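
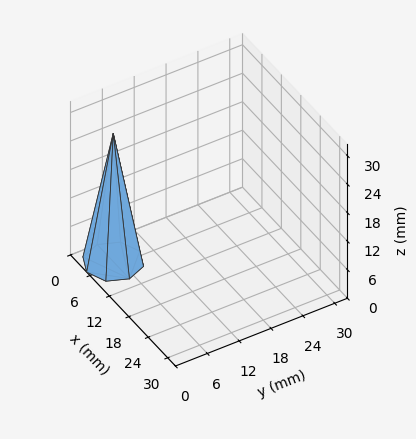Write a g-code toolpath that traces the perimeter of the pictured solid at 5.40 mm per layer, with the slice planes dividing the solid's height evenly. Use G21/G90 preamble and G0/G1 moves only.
Reading the render: the shape is a regular 8-sided pyramid, base circumscribed radius ≈ 5 mm, apex at z ≈ 27 mm (dimensions read to the nearest mm from the axis ticks). For the g-code, the solid's height is divided into equal slices at the stated Δz and each level perimeter traced with G1 moves after a G0 lift.

; perimeter-only toolpath
G21 ; units = mm
G90 ; absolute positioning
G28 ; home
; layer 1
G0 Z5.40
G0 X9.00 Y5.00
G1 X7.83 Y7.83
G1 X5.00 Y9.00
G1 X2.17 Y7.83
G1 X1.00 Y5.00
G1 X2.17 Y2.17
G1 X5.00 Y1.00
G1 X7.83 Y2.17
G1 X9.00 Y5.00
; layer 2
G0 Z10.80
G0 X8.00 Y5.00
G1 X7.12 Y7.12
G1 X5.00 Y8.00
G1 X2.88 Y7.12
G1 X2.00 Y5.00
G1 X2.88 Y2.88
G1 X5.00 Y2.00
G1 X7.12 Y2.88
G1 X8.00 Y5.00
; layer 3
G0 Z16.20
G0 X7.00 Y5.00
G1 X6.42 Y6.42
G1 X5.00 Y7.00
G1 X3.58 Y6.42
G1 X3.00 Y5.00
G1 X3.58 Y3.58
G1 X5.00 Y3.00
G1 X6.42 Y3.58
G1 X7.00 Y5.00
; layer 4
G0 Z21.60
G0 X6.00 Y5.00
G1 X5.71 Y5.71
G1 X5.00 Y6.00
G1 X4.29 Y5.71
G1 X4.00 Y5.00
G1 X4.29 Y4.29
G1 X5.00 Y4.00
G1 X5.71 Y4.29
G1 X6.00 Y5.00
M2 ; end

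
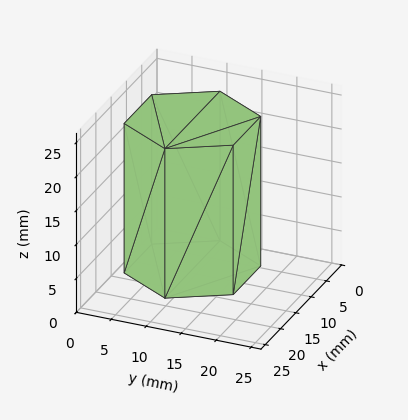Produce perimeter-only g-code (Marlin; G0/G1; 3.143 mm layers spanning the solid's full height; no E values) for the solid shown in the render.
Reading the render: the shape is a regular 6-sided prism (a cylinder approximated with 6 flat sides), circumscribed radius ≈ 9 mm, height ≈ 22 mm (dimensions read to the nearest mm from the axis ticks). For the g-code, the solid's height is divided into equal slices at the stated Δz and each level perimeter traced with G1 moves after a G0 lift.

; perimeter-only toolpath
G21 ; units = mm
G90 ; absolute positioning
G28 ; home
; layer 1
G0 Z3.143
G0 X18.000 Y9.000
G1 X13.500 Y16.794
G1 X4.500 Y16.794
G1 X0.000 Y9.000
G1 X4.500 Y1.206
G1 X13.500 Y1.206
G1 X18.000 Y9.000
; layer 2
G0 Z6.286
G0 X18.000 Y9.000
G1 X13.500 Y16.794
G1 X4.500 Y16.794
G1 X0.000 Y9.000
G1 X4.500 Y1.206
G1 X13.500 Y1.206
G1 X18.000 Y9.000
; layer 3
G0 Z9.429
G0 X18.000 Y9.000
G1 X13.500 Y16.794
G1 X4.500 Y16.794
G1 X0.000 Y9.000
G1 X4.500 Y1.206
G1 X13.500 Y1.206
G1 X18.000 Y9.000
; layer 4
G0 Z12.571
G0 X18.000 Y9.000
G1 X13.500 Y16.794
G1 X4.500 Y16.794
G1 X0.000 Y9.000
G1 X4.500 Y1.206
G1 X13.500 Y1.206
G1 X18.000 Y9.000
; layer 5
G0 Z15.714
G0 X18.000 Y9.000
G1 X13.500 Y16.794
G1 X4.500 Y16.794
G1 X0.000 Y9.000
G1 X4.500 Y1.206
G1 X13.500 Y1.206
G1 X18.000 Y9.000
; layer 6
G0 Z18.857
G0 X18.000 Y9.000
G1 X13.500 Y16.794
G1 X4.500 Y16.794
G1 X0.000 Y9.000
G1 X4.500 Y1.206
G1 X13.500 Y1.206
G1 X18.000 Y9.000
; layer 7
G0 Z22.000
G0 X18.000 Y9.000
G1 X13.500 Y16.794
G1 X4.500 Y16.794
G1 X0.000 Y9.000
G1 X4.500 Y1.206
G1 X13.500 Y1.206
G1 X18.000 Y9.000
M2 ; end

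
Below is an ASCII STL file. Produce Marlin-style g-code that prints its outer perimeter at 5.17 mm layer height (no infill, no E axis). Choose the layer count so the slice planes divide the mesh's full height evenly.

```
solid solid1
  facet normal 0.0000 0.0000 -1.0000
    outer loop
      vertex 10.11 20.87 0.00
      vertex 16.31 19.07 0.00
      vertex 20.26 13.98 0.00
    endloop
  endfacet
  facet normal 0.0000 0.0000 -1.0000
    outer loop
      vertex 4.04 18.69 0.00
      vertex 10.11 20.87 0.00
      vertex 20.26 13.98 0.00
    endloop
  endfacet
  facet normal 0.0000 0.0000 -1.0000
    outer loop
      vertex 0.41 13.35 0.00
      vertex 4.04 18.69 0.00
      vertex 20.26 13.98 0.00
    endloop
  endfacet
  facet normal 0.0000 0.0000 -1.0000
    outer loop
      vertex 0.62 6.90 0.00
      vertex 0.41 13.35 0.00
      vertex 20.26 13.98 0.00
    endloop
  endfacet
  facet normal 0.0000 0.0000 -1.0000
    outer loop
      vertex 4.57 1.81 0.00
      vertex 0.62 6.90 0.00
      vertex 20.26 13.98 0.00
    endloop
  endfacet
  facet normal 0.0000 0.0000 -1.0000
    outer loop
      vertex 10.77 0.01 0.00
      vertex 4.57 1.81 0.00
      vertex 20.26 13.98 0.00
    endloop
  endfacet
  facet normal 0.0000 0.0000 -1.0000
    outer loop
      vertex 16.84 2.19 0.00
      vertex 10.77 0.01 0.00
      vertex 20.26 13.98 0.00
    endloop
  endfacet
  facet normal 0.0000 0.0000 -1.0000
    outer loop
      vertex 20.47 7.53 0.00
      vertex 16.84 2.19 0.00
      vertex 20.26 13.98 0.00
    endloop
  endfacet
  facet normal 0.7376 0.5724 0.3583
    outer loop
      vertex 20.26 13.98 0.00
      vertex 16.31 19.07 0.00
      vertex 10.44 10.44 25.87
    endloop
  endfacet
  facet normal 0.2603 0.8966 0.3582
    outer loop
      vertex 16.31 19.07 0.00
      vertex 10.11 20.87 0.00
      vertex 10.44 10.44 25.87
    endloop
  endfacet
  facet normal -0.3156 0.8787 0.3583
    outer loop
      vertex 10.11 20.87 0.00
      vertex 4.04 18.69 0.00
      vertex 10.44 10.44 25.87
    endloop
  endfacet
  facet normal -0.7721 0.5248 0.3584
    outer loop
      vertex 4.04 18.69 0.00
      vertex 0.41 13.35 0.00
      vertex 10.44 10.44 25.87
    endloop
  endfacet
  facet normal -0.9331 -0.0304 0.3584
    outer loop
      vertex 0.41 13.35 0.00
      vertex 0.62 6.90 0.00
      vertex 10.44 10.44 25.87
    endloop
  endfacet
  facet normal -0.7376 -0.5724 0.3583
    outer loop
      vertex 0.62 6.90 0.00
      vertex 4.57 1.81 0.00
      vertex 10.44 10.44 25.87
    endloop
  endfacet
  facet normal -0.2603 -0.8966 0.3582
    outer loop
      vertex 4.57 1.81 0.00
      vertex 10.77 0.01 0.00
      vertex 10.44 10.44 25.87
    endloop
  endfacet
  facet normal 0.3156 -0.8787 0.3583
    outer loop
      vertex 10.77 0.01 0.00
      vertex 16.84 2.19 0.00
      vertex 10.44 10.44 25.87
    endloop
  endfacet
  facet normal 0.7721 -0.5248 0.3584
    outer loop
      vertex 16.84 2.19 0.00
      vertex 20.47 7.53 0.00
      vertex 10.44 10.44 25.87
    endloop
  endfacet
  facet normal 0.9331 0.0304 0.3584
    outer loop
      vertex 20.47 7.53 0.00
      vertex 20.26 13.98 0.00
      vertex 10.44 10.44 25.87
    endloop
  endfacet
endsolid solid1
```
; perimeter-only toolpath
G21 ; units = mm
G90 ; absolute positioning
G28 ; home
; layer 1
G0 Z5.17
G0 X18.30 Y13.27
G1 X15.14 Y17.34
G1 X10.18 Y18.78
G1 X5.32 Y17.04
G1 X2.42 Y12.77
G1 X2.58 Y7.61
G1 X5.74 Y3.54
G1 X10.70 Y2.10
G1 X15.56 Y3.84
G1 X18.46 Y8.11
G1 X18.30 Y13.27
; layer 2
G0 Z10.35
G0 X16.33 Y12.56
G1 X13.96 Y15.62
G1 X10.24 Y16.70
G1 X6.60 Y15.39
G1 X4.42 Y12.19
G1 X4.55 Y8.32
G1 X6.92 Y5.26
G1 X10.64 Y4.18
G1 X14.28 Y5.49
G1 X16.46 Y8.69
G1 X16.33 Y12.56
; layer 3
G0 Z15.52
G0 X14.37 Y11.86
G1 X12.79 Y13.89
G1 X10.31 Y14.61
G1 X7.88 Y13.74
G1 X6.43 Y11.60
G1 X6.51 Y9.02
G1 X8.09 Y6.99
G1 X10.57 Y6.27
G1 X13.00 Y7.14
G1 X14.45 Y9.28
G1 X14.37 Y11.86
; layer 4
G0 Z20.70
G0 X12.40 Y11.15
G1 X11.61 Y12.17
G1 X10.37 Y12.53
G1 X9.16 Y12.09
G1 X8.43 Y11.02
G1 X8.48 Y9.73
G1 X9.27 Y8.71
G1 X10.51 Y8.35
G1 X11.72 Y8.79
G1 X12.45 Y9.86
G1 X12.40 Y11.15
M2 ; end

The solid is a regular 10-sided pyramid, base circumscribed radius ≈ 10.4 mm, apex at z ≈ 25.9 mm. Slicing at Δz = 5.17 mm — 5 equal slices spanning the solid's height, so layer i sits at z = i·h/5 — gives 4 non-empty perimeters. Each is a 10-segment closed polygon; G0 lifts to the layer z and rapids to the start vertex, then G1 traces the edges. The cross-section shrinks linearly with z (the slice at the apex is degenerate and omitted).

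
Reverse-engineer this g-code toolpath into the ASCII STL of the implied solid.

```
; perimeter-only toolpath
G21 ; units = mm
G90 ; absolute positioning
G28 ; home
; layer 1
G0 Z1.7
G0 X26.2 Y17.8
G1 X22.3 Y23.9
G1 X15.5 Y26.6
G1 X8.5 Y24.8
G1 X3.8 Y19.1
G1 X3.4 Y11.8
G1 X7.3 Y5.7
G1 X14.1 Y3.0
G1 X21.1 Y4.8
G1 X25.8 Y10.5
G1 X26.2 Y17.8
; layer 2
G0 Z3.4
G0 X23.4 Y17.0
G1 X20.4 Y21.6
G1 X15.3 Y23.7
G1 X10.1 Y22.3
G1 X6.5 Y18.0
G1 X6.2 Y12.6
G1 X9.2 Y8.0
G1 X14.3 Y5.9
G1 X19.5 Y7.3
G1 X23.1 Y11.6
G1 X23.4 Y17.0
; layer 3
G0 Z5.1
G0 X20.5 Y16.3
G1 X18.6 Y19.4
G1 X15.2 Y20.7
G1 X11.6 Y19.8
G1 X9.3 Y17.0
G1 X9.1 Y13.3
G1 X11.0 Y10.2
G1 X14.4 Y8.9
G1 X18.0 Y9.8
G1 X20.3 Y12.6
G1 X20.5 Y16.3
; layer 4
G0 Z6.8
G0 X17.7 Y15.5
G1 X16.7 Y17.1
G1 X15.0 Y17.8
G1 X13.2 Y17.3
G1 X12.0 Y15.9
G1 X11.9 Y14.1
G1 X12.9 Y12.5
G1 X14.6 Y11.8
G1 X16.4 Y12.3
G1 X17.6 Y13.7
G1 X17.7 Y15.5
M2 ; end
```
solid part
  facet normal 0.0000 0.0000 -1.0000
    outer loop
      vertex 15.7 29.6 0.0
      vertex 24.2 26.2 0.0
      vertex 29.1 18.5 0.0
    endloop
  endfacet
  facet normal 0.0000 0.0000 -1.0000
    outer loop
      vertex 6.9 27.3 0.0
      vertex 15.7 29.6 0.0
      vertex 29.1 18.5 0.0
    endloop
  endfacet
  facet normal 0.0000 0.0000 -1.0000
    outer loop
      vertex 1.0 20.2 0.0
      vertex 6.9 27.3 0.0
      vertex 29.1 18.5 0.0
    endloop
  endfacet
  facet normal 0.0000 0.0000 -1.0000
    outer loop
      vertex 0.5 11.1 0.0
      vertex 1.0 20.2 0.0
      vertex 29.1 18.5 0.0
    endloop
  endfacet
  facet normal 0.0000 0.0000 -1.0000
    outer loop
      vertex 5.4 3.4 0.0
      vertex 0.5 11.1 0.0
      vertex 29.1 18.5 0.0
    endloop
  endfacet
  facet normal 0.0000 0.0000 -1.0000
    outer loop
      vertex 13.9 0.0 0.0
      vertex 5.4 3.4 0.0
      vertex 29.1 18.5 0.0
    endloop
  endfacet
  facet normal 0.0000 0.0000 -1.0000
    outer loop
      vertex 22.7 2.3 0.0
      vertex 13.9 0.0 0.0
      vertex 29.1 18.5 0.0
    endloop
  endfacet
  facet normal 0.0000 0.0000 -1.0000
    outer loop
      vertex 28.6 9.4 0.0
      vertex 22.7 2.3 0.0
      vertex 29.1 18.5 0.0
    endloop
  endfacet
  facet normal 0.4367 0.2779 0.8556
    outer loop
      vertex 29.1 18.5 0.0
      vertex 24.2 26.2 0.0
      vertex 14.8 14.8 8.5
    endloop
  endfacet
  facet normal 0.1920 0.4800 0.8560
    outer loop
      vertex 24.2 26.2 0.0
      vertex 15.7 29.6 0.0
      vertex 14.8 14.8 8.5
    endloop
  endfacet
  facet normal -0.1306 0.4997 0.8563
    outer loop
      vertex 15.7 29.6 0.0
      vertex 6.9 27.3 0.0
      vertex 14.8 14.8 8.5
    endloop
  endfacet
  facet normal -0.3978 0.3306 0.8558
    outer loop
      vertex 6.9 27.3 0.0
      vertex 1.0 20.2 0.0
      vertex 14.8 14.8 8.5
    endloop
  endfacet
  facet normal -0.5162 0.0284 0.8560
    outer loop
      vertex 1.0 20.2 0.0
      vertex 0.5 11.1 0.0
      vertex 14.8 14.8 8.5
    endloop
  endfacet
  facet normal -0.4367 -0.2779 0.8556
    outer loop
      vertex 0.5 11.1 0.0
      vertex 5.4 3.4 0.0
      vertex 14.8 14.8 8.5
    endloop
  endfacet
  facet normal -0.1920 -0.4800 0.8560
    outer loop
      vertex 5.4 3.4 0.0
      vertex 13.9 0.0 0.0
      vertex 14.8 14.8 8.5
    endloop
  endfacet
  facet normal 0.1306 -0.4997 0.8563
    outer loop
      vertex 13.9 0.0 0.0
      vertex 22.7 2.3 0.0
      vertex 14.8 14.8 8.5
    endloop
  endfacet
  facet normal 0.3978 -0.3306 0.8558
    outer loop
      vertex 22.7 2.3 0.0
      vertex 28.6 9.4 0.0
      vertex 14.8 14.8 8.5
    endloop
  endfacet
  facet normal 0.5162 -0.0284 0.8560
    outer loop
      vertex 28.6 9.4 0.0
      vertex 29.1 18.5 0.0
      vertex 14.8 14.8 8.5
    endloop
  endfacet
endsolid part

The G0 Z moves step by Δz≈1.7 mm. The G1 loops shrink linearly with z, so the solid tapers from its base footprint up to z≈8.5. Closing with a flat bottom cap and the tapered top and triangulating gives 18 facets — a regular 10-sided pyramid, base circumscribed radius ≈ 14.8 mm, apex at z ≈ 8.5 mm.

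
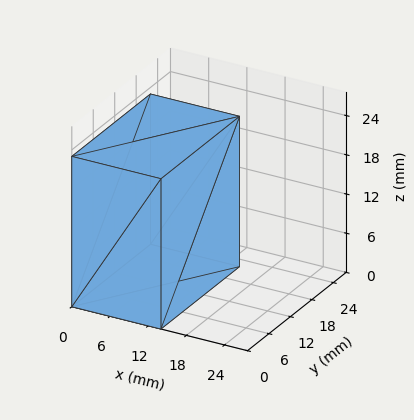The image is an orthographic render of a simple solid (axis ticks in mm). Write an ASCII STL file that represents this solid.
Reading the render: the shape is a rectangular box, roughly 14 × 22 mm footprint and 23 mm tall (dimensions read to the nearest mm from the axis ticks). For the STL, each face is triangulated and given an outward normal.

solid part
  facet normal 0.0000 0.0000 -1.0000
    outer loop
      vertex 14.000 22.000 0.000
      vertex 14.000 0.000 0.000
      vertex 0.000 0.000 0.000
    endloop
  endfacet
  facet normal 0.0000 0.0000 -1.0000
    outer loop
      vertex 0.000 22.000 0.000
      vertex 14.000 22.000 0.000
      vertex 0.000 0.000 0.000
    endloop
  endfacet
  facet normal 0.0000 0.0000 1.0000
    outer loop
      vertex 0.000 0.000 23.000
      vertex 14.000 0.000 23.000
      vertex 14.000 22.000 23.000
    endloop
  endfacet
  facet normal 0.0000 0.0000 1.0000
    outer loop
      vertex 0.000 0.000 23.000
      vertex 14.000 22.000 23.000
      vertex 0.000 22.000 23.000
    endloop
  endfacet
  facet normal 0.0000 -1.0000 0.0000
    outer loop
      vertex 0.000 0.000 0.000
      vertex 14.000 0.000 0.000
      vertex 14.000 0.000 23.000
    endloop
  endfacet
  facet normal 0.0000 -1.0000 0.0000
    outer loop
      vertex 0.000 0.000 0.000
      vertex 14.000 0.000 23.000
      vertex 0.000 0.000 23.000
    endloop
  endfacet
  facet normal 0.0000 1.0000 0.0000
    outer loop
      vertex 14.000 22.000 23.000
      vertex 14.000 22.000 0.000
      vertex 0.000 22.000 0.000
    endloop
  endfacet
  facet normal 0.0000 1.0000 0.0000
    outer loop
      vertex 0.000 22.000 23.000
      vertex 14.000 22.000 23.000
      vertex 0.000 22.000 0.000
    endloop
  endfacet
  facet normal -1.0000 0.0000 0.0000
    outer loop
      vertex 0.000 22.000 23.000
      vertex 0.000 22.000 0.000
      vertex 0.000 0.000 0.000
    endloop
  endfacet
  facet normal -1.0000 0.0000 0.0000
    outer loop
      vertex 0.000 0.000 23.000
      vertex 0.000 22.000 23.000
      vertex 0.000 0.000 0.000
    endloop
  endfacet
  facet normal 1.0000 0.0000 0.0000
    outer loop
      vertex 14.000 0.000 0.000
      vertex 14.000 22.000 0.000
      vertex 14.000 22.000 23.000
    endloop
  endfacet
  facet normal 1.0000 0.0000 0.0000
    outer loop
      vertex 14.000 0.000 0.000
      vertex 14.000 22.000 23.000
      vertex 14.000 0.000 23.000
    endloop
  endfacet
endsolid part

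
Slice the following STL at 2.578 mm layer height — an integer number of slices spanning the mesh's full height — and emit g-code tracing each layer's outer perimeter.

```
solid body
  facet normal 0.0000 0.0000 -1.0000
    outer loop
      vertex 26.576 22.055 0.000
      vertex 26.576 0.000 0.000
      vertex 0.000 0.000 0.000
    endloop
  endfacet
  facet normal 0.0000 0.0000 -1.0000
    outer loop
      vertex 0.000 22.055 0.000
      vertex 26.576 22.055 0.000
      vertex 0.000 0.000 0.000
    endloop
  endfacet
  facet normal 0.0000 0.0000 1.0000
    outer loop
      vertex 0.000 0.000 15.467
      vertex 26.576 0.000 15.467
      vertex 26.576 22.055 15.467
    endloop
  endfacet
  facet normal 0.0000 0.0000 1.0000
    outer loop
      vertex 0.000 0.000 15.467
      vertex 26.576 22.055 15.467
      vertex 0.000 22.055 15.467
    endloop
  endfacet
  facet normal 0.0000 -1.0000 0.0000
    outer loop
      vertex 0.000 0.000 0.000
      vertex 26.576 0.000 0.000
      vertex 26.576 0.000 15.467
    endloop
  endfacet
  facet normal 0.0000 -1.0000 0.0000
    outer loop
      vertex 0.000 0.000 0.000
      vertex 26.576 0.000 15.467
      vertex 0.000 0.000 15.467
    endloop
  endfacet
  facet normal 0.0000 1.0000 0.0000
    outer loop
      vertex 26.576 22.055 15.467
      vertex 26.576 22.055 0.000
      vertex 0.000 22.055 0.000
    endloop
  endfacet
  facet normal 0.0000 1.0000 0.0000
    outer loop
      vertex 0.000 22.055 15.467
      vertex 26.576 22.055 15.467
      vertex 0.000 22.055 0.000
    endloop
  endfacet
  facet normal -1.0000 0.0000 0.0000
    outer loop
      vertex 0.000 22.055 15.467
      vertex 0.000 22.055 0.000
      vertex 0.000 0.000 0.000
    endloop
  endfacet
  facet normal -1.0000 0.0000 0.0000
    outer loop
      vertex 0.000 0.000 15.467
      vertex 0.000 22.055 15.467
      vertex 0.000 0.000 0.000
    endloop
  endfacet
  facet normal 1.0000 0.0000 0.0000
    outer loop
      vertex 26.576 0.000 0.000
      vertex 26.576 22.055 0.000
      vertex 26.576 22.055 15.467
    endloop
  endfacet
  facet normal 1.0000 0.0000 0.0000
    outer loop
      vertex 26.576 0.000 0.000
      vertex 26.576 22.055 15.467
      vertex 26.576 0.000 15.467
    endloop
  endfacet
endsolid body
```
; perimeter-only toolpath
G21 ; units = mm
G90 ; absolute positioning
G28 ; home
; layer 1
G0 Z2.578
G0 X0.000 Y0.000
G1 X26.576 Y0.000
G1 X26.576 Y22.055
G1 X0.000 Y22.055
G1 X0.000 Y0.000
; layer 2
G0 Z5.156
G0 X0.000 Y0.000
G1 X26.576 Y0.000
G1 X26.576 Y22.055
G1 X0.000 Y22.055
G1 X0.000 Y0.000
; layer 3
G0 Z7.734
G0 X0.000 Y0.000
G1 X26.576 Y0.000
G1 X26.576 Y22.055
G1 X0.000 Y22.055
G1 X0.000 Y0.000
; layer 4
G0 Z10.311
G0 X0.000 Y0.000
G1 X26.576 Y0.000
G1 X26.576 Y22.055
G1 X0.000 Y22.055
G1 X0.000 Y0.000
; layer 5
G0 Z12.889
G0 X0.000 Y0.000
G1 X26.576 Y0.000
G1 X26.576 Y22.055
G1 X0.000 Y22.055
G1 X0.000 Y0.000
; layer 6
G0 Z15.467
G0 X0.000 Y0.000
G1 X26.576 Y0.000
G1 X26.576 Y22.055
G1 X0.000 Y22.055
G1 X0.000 Y0.000
M2 ; end

The solid is a rectangular box, roughly 26.6 × 22.1 mm footprint and 15.5 mm tall. Slicing at Δz = 2.578 mm — 6 equal slices spanning the solid's height, so layer i sits at z = i·h/6 — gives 6 non-empty perimeters. Each is a 4-segment closed polygon; G0 lifts to the layer z and rapids to the start vertex, then G1 traces the edges.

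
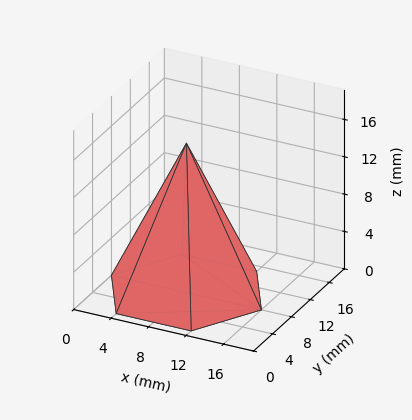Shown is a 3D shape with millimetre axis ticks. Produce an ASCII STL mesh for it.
Reading the render: the shape is a regular 6-sided pyramid, base circumscribed radius ≈ 8 mm, apex at z ≈ 16 mm (dimensions read to the nearest mm from the axis ticks). For the STL, each face is triangulated and given an outward normal.

solid part
  facet normal 0.0000 0.0000 -1.0000
    outer loop
      vertex 4.000 14.928 0.000
      vertex 12.000 14.928 0.000
      vertex 16.000 8.000 0.000
    endloop
  endfacet
  facet normal 0.0000 0.0000 -1.0000
    outer loop
      vertex 0.000 8.000 0.000
      vertex 4.000 14.928 0.000
      vertex 16.000 8.000 0.000
    endloop
  endfacet
  facet normal 0.0000 0.0000 -1.0000
    outer loop
      vertex 4.000 1.072 0.000
      vertex 0.000 8.000 0.000
      vertex 16.000 8.000 0.000
    endloop
  endfacet
  facet normal 0.0000 0.0000 -1.0000
    outer loop
      vertex 12.000 1.072 0.000
      vertex 4.000 1.072 0.000
      vertex 16.000 8.000 0.000
    endloop
  endfacet
  facet normal 0.7947 0.4588 0.3974
    outer loop
      vertex 16.000 8.000 0.000
      vertex 12.000 14.928 0.000
      vertex 8.000 8.000 16.000
    endloop
  endfacet
  facet normal 0.0000 0.9177 0.3973
    outer loop
      vertex 12.000 14.928 0.000
      vertex 4.000 14.928 0.000
      vertex 8.000 8.000 16.000
    endloop
  endfacet
  facet normal -0.7947 0.4588 0.3974
    outer loop
      vertex 4.000 14.928 0.000
      vertex 0.000 8.000 0.000
      vertex 8.000 8.000 16.000
    endloop
  endfacet
  facet normal -0.7947 -0.4588 0.3974
    outer loop
      vertex 0.000 8.000 0.000
      vertex 4.000 1.072 0.000
      vertex 8.000 8.000 16.000
    endloop
  endfacet
  facet normal 0.0000 -0.9177 0.3973
    outer loop
      vertex 4.000 1.072 0.000
      vertex 12.000 1.072 0.000
      vertex 8.000 8.000 16.000
    endloop
  endfacet
  facet normal 0.7947 -0.4588 0.3974
    outer loop
      vertex 12.000 1.072 0.000
      vertex 16.000 8.000 0.000
      vertex 8.000 8.000 16.000
    endloop
  endfacet
endsolid part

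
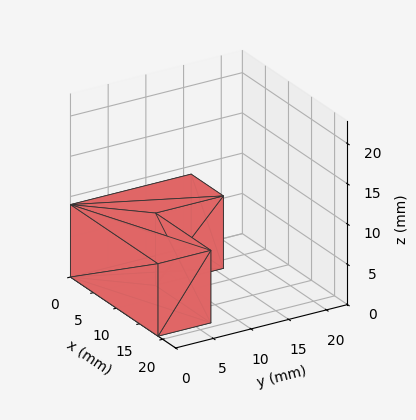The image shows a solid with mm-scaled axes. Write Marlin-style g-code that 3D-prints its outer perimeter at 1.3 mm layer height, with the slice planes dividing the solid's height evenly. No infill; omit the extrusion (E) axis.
Reading the render: the shape is an L-shaped prism: outer 19 × 16 mm, arm thicknesses ≈ 7 mm (horizontal) and 7 mm (vertical), extruded 9 mm in z (dimensions read to the nearest mm from the axis ticks). For the g-code, the solid's height is divided into equal slices at the stated Δz and each level perimeter traced with G1 moves after a G0 lift.

; perimeter-only toolpath
G21 ; units = mm
G90 ; absolute positioning
G28 ; home
; layer 1
G0 Z1.3
G0 X0.0 Y0.0
G1 X19.0 Y0.0
G1 X19.0 Y7.0
G1 X7.0 Y7.0
G1 X7.0 Y16.0
G1 X0.0 Y16.0
G1 X0.0 Y0.0
; layer 2
G0 Z2.6
G0 X0.0 Y0.0
G1 X19.0 Y0.0
G1 X19.0 Y7.0
G1 X7.0 Y7.0
G1 X7.0 Y16.0
G1 X0.0 Y16.0
G1 X0.0 Y0.0
; layer 3
G0 Z3.9
G0 X0.0 Y0.0
G1 X19.0 Y0.0
G1 X19.0 Y7.0
G1 X7.0 Y7.0
G1 X7.0 Y16.0
G1 X0.0 Y16.0
G1 X0.0 Y0.0
; layer 4
G0 Z5.1
G0 X0.0 Y0.0
G1 X19.0 Y0.0
G1 X19.0 Y7.0
G1 X7.0 Y7.0
G1 X7.0 Y16.0
G1 X0.0 Y16.0
G1 X0.0 Y0.0
; layer 5
G0 Z6.4
G0 X0.0 Y0.0
G1 X19.0 Y0.0
G1 X19.0 Y7.0
G1 X7.0 Y7.0
G1 X7.0 Y16.0
G1 X0.0 Y16.0
G1 X0.0 Y0.0
; layer 6
G0 Z7.7
G0 X0.0 Y0.0
G1 X19.0 Y0.0
G1 X19.0 Y7.0
G1 X7.0 Y7.0
G1 X7.0 Y16.0
G1 X0.0 Y16.0
G1 X0.0 Y0.0
; layer 7
G0 Z9.0
G0 X0.0 Y0.0
G1 X19.0 Y0.0
G1 X19.0 Y7.0
G1 X7.0 Y7.0
G1 X7.0 Y16.0
G1 X0.0 Y16.0
G1 X0.0 Y0.0
M2 ; end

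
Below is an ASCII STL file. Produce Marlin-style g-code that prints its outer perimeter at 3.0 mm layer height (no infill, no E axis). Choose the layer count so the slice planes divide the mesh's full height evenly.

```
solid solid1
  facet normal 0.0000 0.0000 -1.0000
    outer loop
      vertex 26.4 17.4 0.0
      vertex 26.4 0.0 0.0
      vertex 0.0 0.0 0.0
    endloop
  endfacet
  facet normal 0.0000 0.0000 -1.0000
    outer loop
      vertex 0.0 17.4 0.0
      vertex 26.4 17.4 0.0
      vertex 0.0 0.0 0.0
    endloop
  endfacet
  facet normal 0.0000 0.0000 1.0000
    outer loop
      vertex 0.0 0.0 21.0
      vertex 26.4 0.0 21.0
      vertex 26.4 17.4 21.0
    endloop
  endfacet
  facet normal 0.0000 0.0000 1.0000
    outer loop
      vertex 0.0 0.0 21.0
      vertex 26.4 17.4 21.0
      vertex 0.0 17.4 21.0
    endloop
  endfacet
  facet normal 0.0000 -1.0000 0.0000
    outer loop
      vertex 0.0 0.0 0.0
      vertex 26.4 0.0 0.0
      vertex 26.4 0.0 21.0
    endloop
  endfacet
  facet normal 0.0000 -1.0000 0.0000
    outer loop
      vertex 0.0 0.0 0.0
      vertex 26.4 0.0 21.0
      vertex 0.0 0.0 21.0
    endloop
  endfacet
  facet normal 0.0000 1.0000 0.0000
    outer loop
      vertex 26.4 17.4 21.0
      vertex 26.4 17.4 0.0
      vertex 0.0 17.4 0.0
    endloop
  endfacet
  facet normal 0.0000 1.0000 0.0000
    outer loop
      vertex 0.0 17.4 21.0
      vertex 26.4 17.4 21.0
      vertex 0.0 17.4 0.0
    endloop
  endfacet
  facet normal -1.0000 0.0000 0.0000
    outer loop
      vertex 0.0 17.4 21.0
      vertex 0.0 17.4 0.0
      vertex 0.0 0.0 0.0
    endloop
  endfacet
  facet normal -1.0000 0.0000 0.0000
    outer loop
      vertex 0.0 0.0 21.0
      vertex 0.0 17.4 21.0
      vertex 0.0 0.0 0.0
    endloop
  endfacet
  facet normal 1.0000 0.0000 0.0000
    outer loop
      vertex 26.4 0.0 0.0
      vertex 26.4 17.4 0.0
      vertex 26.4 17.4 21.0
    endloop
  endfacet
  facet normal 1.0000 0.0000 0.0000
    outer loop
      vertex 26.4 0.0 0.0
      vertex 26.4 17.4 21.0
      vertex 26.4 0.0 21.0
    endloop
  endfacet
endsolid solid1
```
; perimeter-only toolpath
G21 ; units = mm
G90 ; absolute positioning
G28 ; home
; layer 1
G0 Z3.0
G0 X0.0 Y0.0
G1 X26.4 Y0.0
G1 X26.4 Y17.4
G1 X0.0 Y17.4
G1 X0.0 Y0.0
; layer 2
G0 Z6.0
G0 X0.0 Y0.0
G1 X26.4 Y0.0
G1 X26.4 Y17.4
G1 X0.0 Y17.4
G1 X0.0 Y0.0
; layer 3
G0 Z9.0
G0 X0.0 Y0.0
G1 X26.4 Y0.0
G1 X26.4 Y17.4
G1 X0.0 Y17.4
G1 X0.0 Y0.0
; layer 4
G0 Z12.0
G0 X0.0 Y0.0
G1 X26.4 Y0.0
G1 X26.4 Y17.4
G1 X0.0 Y17.4
G1 X0.0 Y0.0
; layer 5
G0 Z15.0
G0 X0.0 Y0.0
G1 X26.4 Y0.0
G1 X26.4 Y17.4
G1 X0.0 Y17.4
G1 X0.0 Y0.0
; layer 6
G0 Z18.0
G0 X0.0 Y0.0
G1 X26.4 Y0.0
G1 X26.4 Y17.4
G1 X0.0 Y17.4
G1 X0.0 Y0.0
; layer 7
G0 Z21.0
G0 X0.0 Y0.0
G1 X26.4 Y0.0
G1 X26.4 Y17.4
G1 X0.0 Y17.4
G1 X0.0 Y0.0
M2 ; end

The solid is a rectangular box, roughly 26.4 × 17.4 mm footprint and 21 mm tall. Slicing at Δz = 3.0 mm — 7 equal slices spanning the solid's height, so layer i sits at z = i·h/7 — gives 7 non-empty perimeters. Each is a 4-segment closed polygon; G0 lifts to the layer z and rapids to the start vertex, then G1 traces the edges.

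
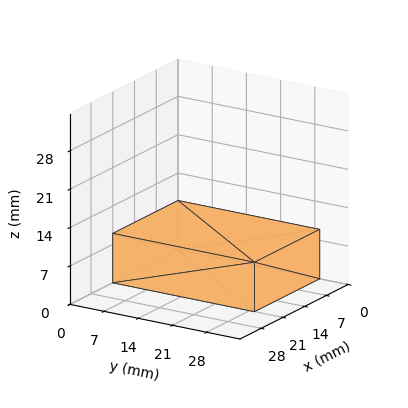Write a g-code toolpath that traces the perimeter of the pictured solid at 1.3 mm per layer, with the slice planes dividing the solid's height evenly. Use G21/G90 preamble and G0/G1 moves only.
Reading the render: the shape is a rectangular box, roughly 21 × 29 mm footprint and 9 mm tall (dimensions read to the nearest mm from the axis ticks). For the g-code, the solid's height is divided into equal slices at the stated Δz and each level perimeter traced with G1 moves after a G0 lift.

; perimeter-only toolpath
G21 ; units = mm
G90 ; absolute positioning
G28 ; home
; layer 1
G0 Z1.3
G0 X0.0 Y0.0
G1 X21.0 Y0.0
G1 X21.0 Y29.0
G1 X0.0 Y29.0
G1 X0.0 Y0.0
; layer 2
G0 Z2.6
G0 X0.0 Y0.0
G1 X21.0 Y0.0
G1 X21.0 Y29.0
G1 X0.0 Y29.0
G1 X0.0 Y0.0
; layer 3
G0 Z3.9
G0 X0.0 Y0.0
G1 X21.0 Y0.0
G1 X21.0 Y29.0
G1 X0.0 Y29.0
G1 X0.0 Y0.0
; layer 4
G0 Z5.1
G0 X0.0 Y0.0
G1 X21.0 Y0.0
G1 X21.0 Y29.0
G1 X0.0 Y29.0
G1 X0.0 Y0.0
; layer 5
G0 Z6.4
G0 X0.0 Y0.0
G1 X21.0 Y0.0
G1 X21.0 Y29.0
G1 X0.0 Y29.0
G1 X0.0 Y0.0
; layer 6
G0 Z7.7
G0 X0.0 Y0.0
G1 X21.0 Y0.0
G1 X21.0 Y29.0
G1 X0.0 Y29.0
G1 X0.0 Y0.0
; layer 7
G0 Z9.0
G0 X0.0 Y0.0
G1 X21.0 Y0.0
G1 X21.0 Y29.0
G1 X0.0 Y29.0
G1 X0.0 Y0.0
M2 ; end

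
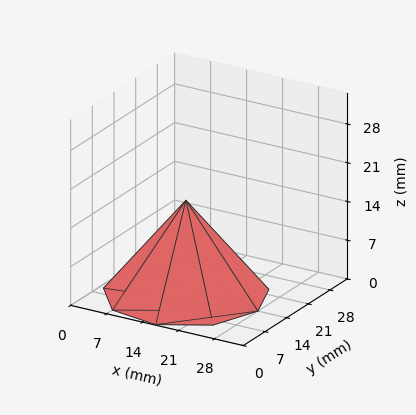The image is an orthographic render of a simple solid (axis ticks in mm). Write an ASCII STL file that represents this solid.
Reading the render: the shape is a regular 9-sided pyramid, base circumscribed radius ≈ 14 mm, apex at z ≈ 17 mm (dimensions read to the nearest mm from the axis ticks). For the STL, each face is triangulated and given an outward normal.

solid part
  facet normal 0.0000 0.0000 -1.0000
    outer loop
      vertex 16.43 27.79 0.00
      vertex 24.72 23.00 0.00
      vertex 28.00 14.00 0.00
    endloop
  endfacet
  facet normal 0.0000 0.0000 -1.0000
    outer loop
      vertex 7.00 26.12 0.00
      vertex 16.43 27.79 0.00
      vertex 28.00 14.00 0.00
    endloop
  endfacet
  facet normal 0.0000 0.0000 -1.0000
    outer loop
      vertex 0.84 18.79 0.00
      vertex 7.00 26.12 0.00
      vertex 28.00 14.00 0.00
    endloop
  endfacet
  facet normal 0.0000 0.0000 -1.0000
    outer loop
      vertex 0.84 9.21 0.00
      vertex 0.84 18.79 0.00
      vertex 28.00 14.00 0.00
    endloop
  endfacet
  facet normal 0.0000 0.0000 -1.0000
    outer loop
      vertex 7.00 1.88 0.00
      vertex 0.84 9.21 0.00
      vertex 28.00 14.00 0.00
    endloop
  endfacet
  facet normal 0.0000 0.0000 -1.0000
    outer loop
      vertex 16.43 0.21 0.00
      vertex 7.00 1.88 0.00
      vertex 28.00 14.00 0.00
    endloop
  endfacet
  facet normal 0.0000 0.0000 -1.0000
    outer loop
      vertex 24.72 5.00 0.00
      vertex 16.43 0.21 0.00
      vertex 28.00 14.00 0.00
    endloop
  endfacet
  facet normal 0.7431 0.2708 0.6120
    outer loop
      vertex 28.00 14.00 0.00
      vertex 24.72 23.00 0.00
      vertex 14.00 14.00 17.00
    endloop
  endfacet
  facet normal 0.3957 0.6848 0.6120
    outer loop
      vertex 24.72 23.00 0.00
      vertex 16.43 27.79 0.00
      vertex 14.00 14.00 17.00
    endloop
  endfacet
  facet normal -0.1379 0.7787 0.6120
    outer loop
      vertex 16.43 27.79 0.00
      vertex 7.00 26.12 0.00
      vertex 14.00 14.00 17.00
    endloop
  endfacet
  facet normal -0.6054 0.5088 0.6120
    outer loop
      vertex 7.00 26.12 0.00
      vertex 0.84 18.79 0.00
      vertex 14.00 14.00 17.00
    endloop
  endfacet
  facet normal -0.7908 0.0000 0.6121
    outer loop
      vertex 0.84 18.79 0.00
      vertex 0.84 9.21 0.00
      vertex 14.00 14.00 17.00
    endloop
  endfacet
  facet normal -0.6054 -0.5088 0.6120
    outer loop
      vertex 0.84 9.21 0.00
      vertex 7.00 1.88 0.00
      vertex 14.00 14.00 17.00
    endloop
  endfacet
  facet normal -0.1379 -0.7787 0.6120
    outer loop
      vertex 7.00 1.88 0.00
      vertex 16.43 0.21 0.00
      vertex 14.00 14.00 17.00
    endloop
  endfacet
  facet normal 0.3957 -0.6848 0.6120
    outer loop
      vertex 16.43 0.21 0.00
      vertex 24.72 5.00 0.00
      vertex 14.00 14.00 17.00
    endloop
  endfacet
  facet normal 0.7431 -0.2708 0.6120
    outer loop
      vertex 24.72 5.00 0.00
      vertex 28.00 14.00 0.00
      vertex 14.00 14.00 17.00
    endloop
  endfacet
endsolid part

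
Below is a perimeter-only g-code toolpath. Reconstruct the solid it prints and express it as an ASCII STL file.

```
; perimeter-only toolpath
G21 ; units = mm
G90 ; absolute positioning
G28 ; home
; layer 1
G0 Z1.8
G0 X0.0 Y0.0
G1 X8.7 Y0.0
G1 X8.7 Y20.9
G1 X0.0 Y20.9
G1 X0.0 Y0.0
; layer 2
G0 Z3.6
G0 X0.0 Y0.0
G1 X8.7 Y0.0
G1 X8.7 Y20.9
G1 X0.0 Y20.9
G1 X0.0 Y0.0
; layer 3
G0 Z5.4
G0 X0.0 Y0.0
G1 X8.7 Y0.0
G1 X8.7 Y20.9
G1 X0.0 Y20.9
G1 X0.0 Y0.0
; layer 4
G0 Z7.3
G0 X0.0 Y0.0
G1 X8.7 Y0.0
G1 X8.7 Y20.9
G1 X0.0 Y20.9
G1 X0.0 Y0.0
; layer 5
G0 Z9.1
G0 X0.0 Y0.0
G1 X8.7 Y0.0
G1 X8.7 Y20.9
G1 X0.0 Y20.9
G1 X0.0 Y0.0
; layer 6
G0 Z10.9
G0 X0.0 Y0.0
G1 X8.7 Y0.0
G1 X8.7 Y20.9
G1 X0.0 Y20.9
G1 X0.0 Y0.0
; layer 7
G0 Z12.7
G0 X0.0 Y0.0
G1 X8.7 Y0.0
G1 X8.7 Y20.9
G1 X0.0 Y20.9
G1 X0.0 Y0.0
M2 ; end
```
solid part
  facet normal 0.0000 0.0000 -1.0000
    outer loop
      vertex 8.7 20.9 0.0
      vertex 8.7 0.0 0.0
      vertex 0.0 0.0 0.0
    endloop
  endfacet
  facet normal 0.0000 0.0000 -1.0000
    outer loop
      vertex 0.0 20.9 0.0
      vertex 8.7 20.9 0.0
      vertex 0.0 0.0 0.0
    endloop
  endfacet
  facet normal 0.0000 0.0000 1.0000
    outer loop
      vertex 0.0 0.0 12.7
      vertex 8.7 0.0 12.7
      vertex 8.7 20.9 12.7
    endloop
  endfacet
  facet normal 0.0000 0.0000 1.0000
    outer loop
      vertex 0.0 0.0 12.7
      vertex 8.7 20.9 12.7
      vertex 0.0 20.9 12.7
    endloop
  endfacet
  facet normal 0.0000 -1.0000 0.0000
    outer loop
      vertex 0.0 0.0 0.0
      vertex 8.7 0.0 0.0
      vertex 8.7 0.0 12.7
    endloop
  endfacet
  facet normal 0.0000 -1.0000 0.0000
    outer loop
      vertex 0.0 0.0 0.0
      vertex 8.7 0.0 12.7
      vertex 0.0 0.0 12.7
    endloop
  endfacet
  facet normal 0.0000 1.0000 0.0000
    outer loop
      vertex 8.7 20.9 12.7
      vertex 8.7 20.9 0.0
      vertex 0.0 20.9 0.0
    endloop
  endfacet
  facet normal 0.0000 1.0000 0.0000
    outer loop
      vertex 0.0 20.9 12.7
      vertex 8.7 20.9 12.7
      vertex 0.0 20.9 0.0
    endloop
  endfacet
  facet normal -1.0000 0.0000 0.0000
    outer loop
      vertex 0.0 20.9 12.7
      vertex 0.0 20.9 0.0
      vertex 0.0 0.0 0.0
    endloop
  endfacet
  facet normal -1.0000 0.0000 0.0000
    outer loop
      vertex 0.0 0.0 12.7
      vertex 0.0 20.9 12.7
      vertex 0.0 0.0 0.0
    endloop
  endfacet
  facet normal 1.0000 0.0000 0.0000
    outer loop
      vertex 8.7 0.0 0.0
      vertex 8.7 20.9 0.0
      vertex 8.7 20.9 12.7
    endloop
  endfacet
  facet normal 1.0000 0.0000 0.0000
    outer loop
      vertex 8.7 0.0 0.0
      vertex 8.7 20.9 12.7
      vertex 8.7 0.0 12.7
    endloop
  endfacet
endsolid part

The G0 Z moves step by Δz≈1.8 mm. Every layer's G1 loop is the same polygon, so the solid is a straight extrusion of it from z=0 to z≈12.7. Closing with flat bottom and top caps and triangulating gives 12 facets — a rectangular box, roughly 8.7 × 20.9 mm footprint and 12.7 mm tall.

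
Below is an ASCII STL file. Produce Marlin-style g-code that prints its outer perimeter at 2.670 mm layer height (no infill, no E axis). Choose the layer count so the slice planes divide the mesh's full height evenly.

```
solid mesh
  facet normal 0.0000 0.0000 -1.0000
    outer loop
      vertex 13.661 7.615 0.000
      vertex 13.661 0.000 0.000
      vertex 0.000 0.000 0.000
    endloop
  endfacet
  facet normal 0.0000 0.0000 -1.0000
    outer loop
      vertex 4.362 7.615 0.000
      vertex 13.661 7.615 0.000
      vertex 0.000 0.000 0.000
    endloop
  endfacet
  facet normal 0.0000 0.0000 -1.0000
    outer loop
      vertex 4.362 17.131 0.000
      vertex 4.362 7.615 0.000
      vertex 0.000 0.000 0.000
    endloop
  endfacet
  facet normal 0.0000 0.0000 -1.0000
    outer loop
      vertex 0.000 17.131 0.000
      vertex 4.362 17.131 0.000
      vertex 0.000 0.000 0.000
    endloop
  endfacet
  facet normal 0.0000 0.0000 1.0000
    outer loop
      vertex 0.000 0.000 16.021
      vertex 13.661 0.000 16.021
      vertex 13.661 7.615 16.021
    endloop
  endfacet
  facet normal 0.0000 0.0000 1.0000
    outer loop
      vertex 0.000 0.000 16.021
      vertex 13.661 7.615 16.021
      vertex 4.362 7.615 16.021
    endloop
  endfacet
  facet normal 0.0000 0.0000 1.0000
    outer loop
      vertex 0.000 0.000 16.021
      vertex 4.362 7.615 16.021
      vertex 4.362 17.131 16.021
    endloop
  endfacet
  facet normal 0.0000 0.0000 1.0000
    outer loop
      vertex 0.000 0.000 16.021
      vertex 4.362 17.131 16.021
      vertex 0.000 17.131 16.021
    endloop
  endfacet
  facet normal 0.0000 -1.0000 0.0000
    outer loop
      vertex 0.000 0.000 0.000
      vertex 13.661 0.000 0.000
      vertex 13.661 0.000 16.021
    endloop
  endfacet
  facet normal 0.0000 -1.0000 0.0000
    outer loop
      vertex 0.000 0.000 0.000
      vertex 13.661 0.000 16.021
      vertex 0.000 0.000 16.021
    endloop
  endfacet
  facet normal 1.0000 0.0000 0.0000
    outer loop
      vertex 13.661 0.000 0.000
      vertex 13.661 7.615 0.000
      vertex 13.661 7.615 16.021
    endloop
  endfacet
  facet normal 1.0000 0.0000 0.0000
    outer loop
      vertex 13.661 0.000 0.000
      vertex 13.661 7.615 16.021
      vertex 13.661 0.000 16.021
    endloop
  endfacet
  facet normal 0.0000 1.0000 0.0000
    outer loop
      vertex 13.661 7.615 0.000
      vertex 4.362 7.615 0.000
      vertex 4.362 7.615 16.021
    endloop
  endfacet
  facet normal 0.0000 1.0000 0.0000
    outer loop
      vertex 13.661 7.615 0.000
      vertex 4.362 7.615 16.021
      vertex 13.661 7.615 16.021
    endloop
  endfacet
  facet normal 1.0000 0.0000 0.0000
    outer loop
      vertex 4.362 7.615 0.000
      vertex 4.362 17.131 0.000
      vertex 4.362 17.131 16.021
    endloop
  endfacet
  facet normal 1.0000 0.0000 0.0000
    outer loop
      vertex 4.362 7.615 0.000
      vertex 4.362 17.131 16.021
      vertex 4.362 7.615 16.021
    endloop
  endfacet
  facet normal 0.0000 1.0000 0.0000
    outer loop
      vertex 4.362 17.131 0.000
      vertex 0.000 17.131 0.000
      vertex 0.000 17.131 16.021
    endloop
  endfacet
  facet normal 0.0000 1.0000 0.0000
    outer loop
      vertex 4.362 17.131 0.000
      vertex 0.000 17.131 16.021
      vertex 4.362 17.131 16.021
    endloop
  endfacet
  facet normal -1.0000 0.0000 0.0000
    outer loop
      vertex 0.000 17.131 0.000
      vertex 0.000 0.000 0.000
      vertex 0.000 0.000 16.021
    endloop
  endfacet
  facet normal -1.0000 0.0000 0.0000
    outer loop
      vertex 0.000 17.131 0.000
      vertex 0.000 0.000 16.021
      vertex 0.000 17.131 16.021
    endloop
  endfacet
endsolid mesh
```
; perimeter-only toolpath
G21 ; units = mm
G90 ; absolute positioning
G28 ; home
; layer 1
G0 Z2.670
G0 X0.000 Y0.000
G1 X13.661 Y0.000
G1 X13.661 Y7.615
G1 X4.362 Y7.615
G1 X4.362 Y17.131
G1 X0.000 Y17.131
G1 X0.000 Y0.000
; layer 2
G0 Z5.340
G0 X0.000 Y0.000
G1 X13.661 Y0.000
G1 X13.661 Y7.615
G1 X4.362 Y7.615
G1 X4.362 Y17.131
G1 X0.000 Y17.131
G1 X0.000 Y0.000
; layer 3
G0 Z8.011
G0 X0.000 Y0.000
G1 X13.661 Y0.000
G1 X13.661 Y7.615
G1 X4.362 Y7.615
G1 X4.362 Y17.131
G1 X0.000 Y17.131
G1 X0.000 Y0.000
; layer 4
G0 Z10.681
G0 X0.000 Y0.000
G1 X13.661 Y0.000
G1 X13.661 Y7.615
G1 X4.362 Y7.615
G1 X4.362 Y17.131
G1 X0.000 Y17.131
G1 X0.000 Y0.000
; layer 5
G0 Z13.351
G0 X0.000 Y0.000
G1 X13.661 Y0.000
G1 X13.661 Y7.615
G1 X4.362 Y7.615
G1 X4.362 Y17.131
G1 X0.000 Y17.131
G1 X0.000 Y0.000
; layer 6
G0 Z16.021
G0 X0.000 Y0.000
G1 X13.661 Y0.000
G1 X13.661 Y7.615
G1 X4.362 Y7.615
G1 X4.362 Y17.131
G1 X0.000 Y17.131
G1 X0.000 Y0.000
M2 ; end

The solid is an L-shaped prism: outer 13.7 × 17.1 mm, arm thicknesses ≈ 7.62 mm (horizontal) and 4.36 mm (vertical), extruded 16 mm in z. Slicing at Δz = 2.670 mm — 6 equal slices spanning the solid's height, so layer i sits at z = i·h/6 — gives 6 non-empty perimeters. Each is a 6-segment closed polygon; G0 lifts to the layer z and rapids to the start vertex, then G1 traces the edges.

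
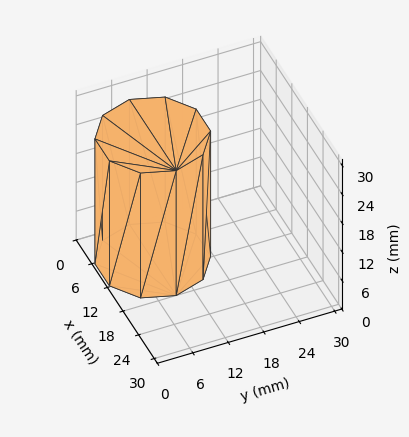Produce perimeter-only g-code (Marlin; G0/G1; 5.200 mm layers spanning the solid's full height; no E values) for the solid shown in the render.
Reading the render: the shape is a regular 10-sided prism (a cylinder approximated with 10 flat sides), circumscribed radius ≈ 9 mm, height ≈ 26 mm (dimensions read to the nearest mm from the axis ticks). For the g-code, the solid's height is divided into equal slices at the stated Δz and each level perimeter traced with G1 moves after a G0 lift.

; perimeter-only toolpath
G21 ; units = mm
G90 ; absolute positioning
G28 ; home
; layer 1
G0 Z5.200
G0 X18.000 Y9.000
G1 X16.281 Y14.290
G1 X11.781 Y17.560
G1 X6.219 Y17.560
G1 X1.719 Y14.290
G1 X0.000 Y9.000
G1 X1.719 Y3.710
G1 X6.219 Y0.440
G1 X11.781 Y0.440
G1 X16.281 Y3.710
G1 X18.000 Y9.000
; layer 2
G0 Z10.400
G0 X18.000 Y9.000
G1 X16.281 Y14.290
G1 X11.781 Y17.560
G1 X6.219 Y17.560
G1 X1.719 Y14.290
G1 X0.000 Y9.000
G1 X1.719 Y3.710
G1 X6.219 Y0.440
G1 X11.781 Y0.440
G1 X16.281 Y3.710
G1 X18.000 Y9.000
; layer 3
G0 Z15.600
G0 X18.000 Y9.000
G1 X16.281 Y14.290
G1 X11.781 Y17.560
G1 X6.219 Y17.560
G1 X1.719 Y14.290
G1 X0.000 Y9.000
G1 X1.719 Y3.710
G1 X6.219 Y0.440
G1 X11.781 Y0.440
G1 X16.281 Y3.710
G1 X18.000 Y9.000
; layer 4
G0 Z20.800
G0 X18.000 Y9.000
G1 X16.281 Y14.290
G1 X11.781 Y17.560
G1 X6.219 Y17.560
G1 X1.719 Y14.290
G1 X0.000 Y9.000
G1 X1.719 Y3.710
G1 X6.219 Y0.440
G1 X11.781 Y0.440
G1 X16.281 Y3.710
G1 X18.000 Y9.000
; layer 5
G0 Z26.000
G0 X18.000 Y9.000
G1 X16.281 Y14.290
G1 X11.781 Y17.560
G1 X6.219 Y17.560
G1 X1.719 Y14.290
G1 X0.000 Y9.000
G1 X1.719 Y3.710
G1 X6.219 Y0.440
G1 X11.781 Y0.440
G1 X16.281 Y3.710
G1 X18.000 Y9.000
M2 ; end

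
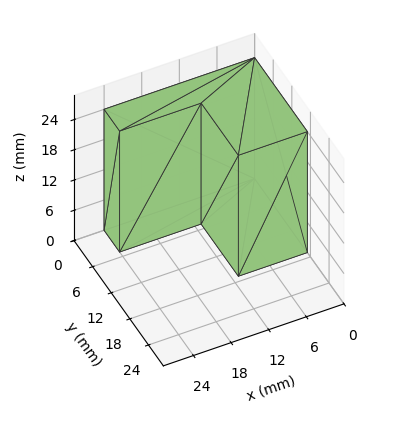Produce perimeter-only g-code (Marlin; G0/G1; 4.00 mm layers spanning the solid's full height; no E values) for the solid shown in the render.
Reading the render: the shape is an L-shaped prism: outer 24 × 17 mm, arm thicknesses ≈ 5 mm (horizontal) and 11 mm (vertical), extruded 24 mm in z (dimensions read to the nearest mm from the axis ticks). For the g-code, the solid's height is divided into equal slices at the stated Δz and each level perimeter traced with G1 moves after a G0 lift.

; perimeter-only toolpath
G21 ; units = mm
G90 ; absolute positioning
G28 ; home
; layer 1
G0 Z4.00
G0 X0.00 Y0.00
G1 X24.00 Y0.00
G1 X24.00 Y5.00
G1 X11.00 Y5.00
G1 X11.00 Y17.00
G1 X0.00 Y17.00
G1 X0.00 Y0.00
; layer 2
G0 Z8.00
G0 X0.00 Y0.00
G1 X24.00 Y0.00
G1 X24.00 Y5.00
G1 X11.00 Y5.00
G1 X11.00 Y17.00
G1 X0.00 Y17.00
G1 X0.00 Y0.00
; layer 3
G0 Z12.00
G0 X0.00 Y0.00
G1 X24.00 Y0.00
G1 X24.00 Y5.00
G1 X11.00 Y5.00
G1 X11.00 Y17.00
G1 X0.00 Y17.00
G1 X0.00 Y0.00
; layer 4
G0 Z16.00
G0 X0.00 Y0.00
G1 X24.00 Y0.00
G1 X24.00 Y5.00
G1 X11.00 Y5.00
G1 X11.00 Y17.00
G1 X0.00 Y17.00
G1 X0.00 Y0.00
; layer 5
G0 Z20.00
G0 X0.00 Y0.00
G1 X24.00 Y0.00
G1 X24.00 Y5.00
G1 X11.00 Y5.00
G1 X11.00 Y17.00
G1 X0.00 Y17.00
G1 X0.00 Y0.00
; layer 6
G0 Z24.00
G0 X0.00 Y0.00
G1 X24.00 Y0.00
G1 X24.00 Y5.00
G1 X11.00 Y5.00
G1 X11.00 Y17.00
G1 X0.00 Y17.00
G1 X0.00 Y0.00
M2 ; end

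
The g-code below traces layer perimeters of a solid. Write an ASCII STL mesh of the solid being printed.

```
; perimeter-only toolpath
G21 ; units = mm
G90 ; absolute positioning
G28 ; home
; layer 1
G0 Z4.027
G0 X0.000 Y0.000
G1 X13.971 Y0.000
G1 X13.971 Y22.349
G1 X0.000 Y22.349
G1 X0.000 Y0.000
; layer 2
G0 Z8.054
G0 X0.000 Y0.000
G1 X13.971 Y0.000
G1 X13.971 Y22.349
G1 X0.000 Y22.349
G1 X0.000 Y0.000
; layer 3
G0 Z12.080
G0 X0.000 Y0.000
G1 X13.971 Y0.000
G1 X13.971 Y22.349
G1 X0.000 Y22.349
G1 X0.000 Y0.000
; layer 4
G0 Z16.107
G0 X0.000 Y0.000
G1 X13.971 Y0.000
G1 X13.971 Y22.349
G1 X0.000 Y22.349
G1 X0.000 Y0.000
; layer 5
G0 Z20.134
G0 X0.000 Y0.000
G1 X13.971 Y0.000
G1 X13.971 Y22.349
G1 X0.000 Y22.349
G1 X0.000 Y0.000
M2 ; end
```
solid part
  facet normal 0.0000 0.0000 -1.0000
    outer loop
      vertex 13.971 22.349 0.000
      vertex 13.971 0.000 0.000
      vertex 0.000 0.000 0.000
    endloop
  endfacet
  facet normal 0.0000 0.0000 -1.0000
    outer loop
      vertex 0.000 22.349 0.000
      vertex 13.971 22.349 0.000
      vertex 0.000 0.000 0.000
    endloop
  endfacet
  facet normal 0.0000 0.0000 1.0000
    outer loop
      vertex 0.000 0.000 20.134
      vertex 13.971 0.000 20.134
      vertex 13.971 22.349 20.134
    endloop
  endfacet
  facet normal 0.0000 0.0000 1.0000
    outer loop
      vertex 0.000 0.000 20.134
      vertex 13.971 22.349 20.134
      vertex 0.000 22.349 20.134
    endloop
  endfacet
  facet normal 0.0000 -1.0000 0.0000
    outer loop
      vertex 0.000 0.000 0.000
      vertex 13.971 0.000 0.000
      vertex 13.971 0.000 20.134
    endloop
  endfacet
  facet normal 0.0000 -1.0000 0.0000
    outer loop
      vertex 0.000 0.000 0.000
      vertex 13.971 0.000 20.134
      vertex 0.000 0.000 20.134
    endloop
  endfacet
  facet normal 0.0000 1.0000 0.0000
    outer loop
      vertex 13.971 22.349 20.134
      vertex 13.971 22.349 0.000
      vertex 0.000 22.349 0.000
    endloop
  endfacet
  facet normal 0.0000 1.0000 0.0000
    outer loop
      vertex 0.000 22.349 20.134
      vertex 13.971 22.349 20.134
      vertex 0.000 22.349 0.000
    endloop
  endfacet
  facet normal -1.0000 0.0000 0.0000
    outer loop
      vertex 0.000 22.349 20.134
      vertex 0.000 22.349 0.000
      vertex 0.000 0.000 0.000
    endloop
  endfacet
  facet normal -1.0000 0.0000 0.0000
    outer loop
      vertex 0.000 0.000 20.134
      vertex 0.000 22.349 20.134
      vertex 0.000 0.000 0.000
    endloop
  endfacet
  facet normal 1.0000 0.0000 0.0000
    outer loop
      vertex 13.971 0.000 0.000
      vertex 13.971 22.349 0.000
      vertex 13.971 22.349 20.134
    endloop
  endfacet
  facet normal 1.0000 0.0000 0.0000
    outer loop
      vertex 13.971 0.000 0.000
      vertex 13.971 22.349 20.134
      vertex 13.971 0.000 20.134
    endloop
  endfacet
endsolid part

The G0 Z moves step by Δz≈4.027 mm. Every layer's G1 loop is the same polygon, so the solid is a straight extrusion of it from z=0 to z≈20.1. Closing with flat bottom and top caps and triangulating gives 12 facets — a rectangular box, roughly 14 × 22.3 mm footprint and 20.1 mm tall.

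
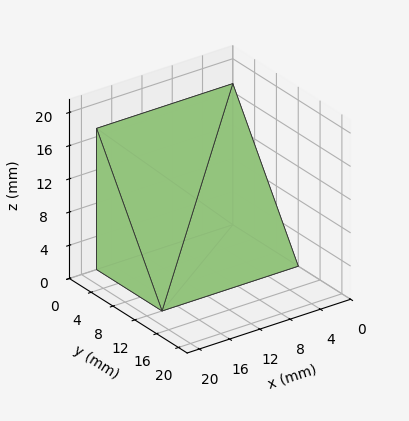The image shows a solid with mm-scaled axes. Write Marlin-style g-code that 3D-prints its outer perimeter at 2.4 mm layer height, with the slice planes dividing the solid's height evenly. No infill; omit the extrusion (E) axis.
Reading the render: the shape is a wedge (ramp): 18 × 12 mm base, rising to 17 mm along the y=0 edge and sloping linearly to z=0 at y=12 (dimensions read to the nearest mm from the axis ticks). For the g-code, the solid's height is divided into equal slices at the stated Δz and each level perimeter traced with G1 moves after a G0 lift.

; perimeter-only toolpath
G21 ; units = mm
G90 ; absolute positioning
G28 ; home
; layer 1
G0 Z2.4
G0 X0.0 Y0.0
G1 X18.0 Y0.0
G1 X18.0 Y10.3
G1 X0.0 Y10.3
G1 X0.0 Y0.0
; layer 2
G0 Z4.9
G0 X0.0 Y0.0
G1 X18.0 Y0.0
G1 X18.0 Y8.6
G1 X0.0 Y8.6
G1 X0.0 Y0.0
; layer 3
G0 Z7.3
G0 X0.0 Y0.0
G1 X18.0 Y0.0
G1 X18.0 Y6.9
G1 X0.0 Y6.9
G1 X0.0 Y0.0
; layer 4
G0 Z9.7
G0 X0.0 Y0.0
G1 X18.0 Y0.0
G1 X18.0 Y5.1
G1 X0.0 Y5.1
G1 X0.0 Y0.0
; layer 5
G0 Z12.1
G0 X0.0 Y0.0
G1 X18.0 Y0.0
G1 X18.0 Y3.4
G1 X0.0 Y3.4
G1 X0.0 Y0.0
; layer 6
G0 Z14.6
G0 X0.0 Y0.0
G1 X18.0 Y0.0
G1 X18.0 Y1.7
G1 X0.0 Y1.7
G1 X0.0 Y0.0
M2 ; end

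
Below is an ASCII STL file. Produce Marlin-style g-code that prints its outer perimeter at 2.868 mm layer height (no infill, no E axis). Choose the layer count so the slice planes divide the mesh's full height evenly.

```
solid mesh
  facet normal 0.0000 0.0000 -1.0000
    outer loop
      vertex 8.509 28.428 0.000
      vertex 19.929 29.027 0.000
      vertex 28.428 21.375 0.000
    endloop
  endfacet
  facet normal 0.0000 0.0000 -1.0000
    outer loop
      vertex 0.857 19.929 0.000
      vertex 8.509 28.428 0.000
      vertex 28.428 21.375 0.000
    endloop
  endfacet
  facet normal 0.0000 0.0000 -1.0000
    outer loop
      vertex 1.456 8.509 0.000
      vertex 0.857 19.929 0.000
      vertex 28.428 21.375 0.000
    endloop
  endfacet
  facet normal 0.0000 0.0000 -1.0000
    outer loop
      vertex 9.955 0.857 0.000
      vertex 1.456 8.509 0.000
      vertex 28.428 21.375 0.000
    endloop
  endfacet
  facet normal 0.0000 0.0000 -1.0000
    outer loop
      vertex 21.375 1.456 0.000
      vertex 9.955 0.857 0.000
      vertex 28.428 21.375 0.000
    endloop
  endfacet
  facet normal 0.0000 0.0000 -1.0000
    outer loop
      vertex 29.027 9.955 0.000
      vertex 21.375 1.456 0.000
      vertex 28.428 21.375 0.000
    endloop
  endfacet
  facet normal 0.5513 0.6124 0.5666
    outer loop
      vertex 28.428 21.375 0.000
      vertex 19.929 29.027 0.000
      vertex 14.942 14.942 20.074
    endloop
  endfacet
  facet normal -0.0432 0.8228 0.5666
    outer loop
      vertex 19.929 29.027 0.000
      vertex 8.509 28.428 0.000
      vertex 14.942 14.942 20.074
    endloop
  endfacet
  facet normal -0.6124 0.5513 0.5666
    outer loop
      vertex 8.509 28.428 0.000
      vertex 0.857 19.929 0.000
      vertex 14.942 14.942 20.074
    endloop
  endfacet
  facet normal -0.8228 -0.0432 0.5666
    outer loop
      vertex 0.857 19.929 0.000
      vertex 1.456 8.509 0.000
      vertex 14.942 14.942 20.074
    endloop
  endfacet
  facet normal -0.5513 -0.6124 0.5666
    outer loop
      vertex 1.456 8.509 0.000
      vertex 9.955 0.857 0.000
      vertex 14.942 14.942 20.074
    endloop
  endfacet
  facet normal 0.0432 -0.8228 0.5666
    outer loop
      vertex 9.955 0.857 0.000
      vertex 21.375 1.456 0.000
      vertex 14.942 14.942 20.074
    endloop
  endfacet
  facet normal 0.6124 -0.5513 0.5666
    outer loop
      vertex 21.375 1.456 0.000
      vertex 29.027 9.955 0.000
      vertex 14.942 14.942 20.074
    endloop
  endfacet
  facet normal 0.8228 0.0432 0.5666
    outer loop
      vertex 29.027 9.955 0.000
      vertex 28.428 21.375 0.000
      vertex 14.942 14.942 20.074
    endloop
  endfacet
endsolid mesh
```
; perimeter-only toolpath
G21 ; units = mm
G90 ; absolute positioning
G28 ; home
; layer 1
G0 Z2.868
G0 X26.501 Y20.456
G1 X19.217 Y27.015
G1 X9.428 Y26.501
G1 X2.869 Y19.217
G1 X3.383 Y9.428
G1 X10.667 Y2.869
G1 X20.456 Y3.383
G1 X27.015 Y10.667
G1 X26.501 Y20.456
; layer 2
G0 Z5.735
G0 X24.575 Y19.537
G1 X18.504 Y25.003
G1 X10.347 Y24.575
G1 X4.881 Y18.504
G1 X5.309 Y10.347
G1 X11.380 Y4.881
G1 X19.537 Y5.309
G1 X25.003 Y11.380
G1 X24.575 Y19.537
; layer 3
G0 Z8.603
G0 X22.648 Y18.618
G1 X17.792 Y22.991
G1 X11.266 Y22.648
G1 X6.893 Y17.792
G1 X7.236 Y11.266
G1 X12.092 Y6.893
G1 X18.618 Y7.236
G1 X22.991 Y12.092
G1 X22.648 Y18.618
; layer 4
G0 Z11.471
G0 X20.722 Y17.699
G1 X17.079 Y20.978
G1 X12.185 Y20.722
G1 X8.906 Y17.079
G1 X9.162 Y12.185
G1 X12.805 Y8.906
G1 X17.699 Y9.162
G1 X20.978 Y12.805
G1 X20.722 Y17.699
; layer 5
G0 Z14.339
G0 X18.795 Y16.780
G1 X16.367 Y18.966
G1 X13.104 Y18.795
G1 X10.918 Y16.367
G1 X11.089 Y13.104
G1 X13.517 Y10.918
G1 X16.780 Y11.089
G1 X18.966 Y13.517
G1 X18.795 Y16.780
; layer 6
G0 Z17.206
G0 X16.869 Y15.861
G1 X15.654 Y16.954
G1 X14.023 Y16.869
G1 X12.930 Y15.654
G1 X13.015 Y14.023
G1 X14.230 Y12.930
G1 X15.861 Y13.015
G1 X16.954 Y14.230
G1 X16.869 Y15.861
M2 ; end

The solid is a regular 8-sided pyramid, base circumscribed radius ≈ 14.9 mm, apex at z ≈ 20.1 mm. Slicing at Δz = 2.868 mm — 7 equal slices spanning the solid's height, so layer i sits at z = i·h/7 — gives 6 non-empty perimeters. Each is a 8-segment closed polygon; G0 lifts to the layer z and rapids to the start vertex, then G1 traces the edges. The cross-section shrinks linearly with z (the slice at the apex is degenerate and omitted).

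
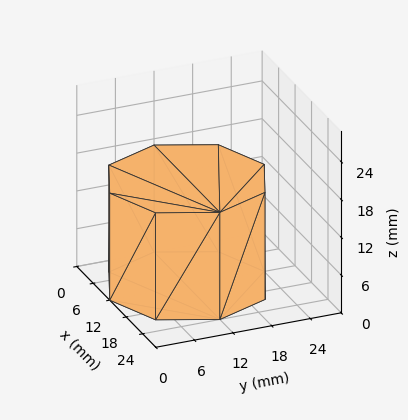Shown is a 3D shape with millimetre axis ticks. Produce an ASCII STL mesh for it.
Reading the render: the shape is a regular 8-sided prism (a cylinder approximated with 8 flat sides), circumscribed radius ≈ 12 mm, height ≈ 17 mm (dimensions read to the nearest mm from the axis ticks). For the STL, each face is triangulated and given an outward normal.

solid part
  facet normal 0.0000 0.0000 -1.0000
    outer loop
      vertex 12.0 24.0 0.0
      vertex 20.5 20.5 0.0
      vertex 24.0 12.0 0.0
    endloop
  endfacet
  facet normal 0.0000 0.0000 -1.0000
    outer loop
      vertex 3.5 20.5 0.0
      vertex 12.0 24.0 0.0
      vertex 24.0 12.0 0.0
    endloop
  endfacet
  facet normal 0.0000 0.0000 -1.0000
    outer loop
      vertex 0.0 12.0 0.0
      vertex 3.5 20.5 0.0
      vertex 24.0 12.0 0.0
    endloop
  endfacet
  facet normal 0.0000 0.0000 -1.0000
    outer loop
      vertex 3.5 3.5 0.0
      vertex 0.0 12.0 0.0
      vertex 24.0 12.0 0.0
    endloop
  endfacet
  facet normal 0.0000 0.0000 -1.0000
    outer loop
      vertex 12.0 0.0 0.0
      vertex 3.5 3.5 0.0
      vertex 24.0 12.0 0.0
    endloop
  endfacet
  facet normal 0.0000 0.0000 -1.0000
    outer loop
      vertex 20.5 3.5 0.0
      vertex 12.0 0.0 0.0
      vertex 24.0 12.0 0.0
    endloop
  endfacet
  facet normal 0.0000 0.0000 1.0000
    outer loop
      vertex 24.0 12.0 17.0
      vertex 20.5 20.5 17.0
      vertex 12.0 24.0 17.0
    endloop
  endfacet
  facet normal 0.0000 0.0000 1.0000
    outer loop
      vertex 24.0 12.0 17.0
      vertex 12.0 24.0 17.0
      vertex 3.5 20.5 17.0
    endloop
  endfacet
  facet normal 0.0000 0.0000 1.0000
    outer loop
      vertex 24.0 12.0 17.0
      vertex 3.5 20.5 17.0
      vertex 0.0 12.0 17.0
    endloop
  endfacet
  facet normal 0.0000 0.0000 1.0000
    outer loop
      vertex 24.0 12.0 17.0
      vertex 0.0 12.0 17.0
      vertex 3.5 3.5 17.0
    endloop
  endfacet
  facet normal 0.0000 0.0000 1.0000
    outer loop
      vertex 24.0 12.0 17.0
      vertex 3.5 3.5 17.0
      vertex 12.0 0.0 17.0
    endloop
  endfacet
  facet normal 0.0000 0.0000 1.0000
    outer loop
      vertex 24.0 12.0 17.0
      vertex 12.0 0.0 17.0
      vertex 20.5 3.5 17.0
    endloop
  endfacet
  facet normal 0.9247 0.3807 0.0000
    outer loop
      vertex 24.0 12.0 0.0
      vertex 20.5 20.5 0.0
      vertex 20.5 20.5 17.0
    endloop
  endfacet
  facet normal 0.9247 0.3807 0.0000
    outer loop
      vertex 24.0 12.0 0.0
      vertex 20.5 20.5 17.0
      vertex 24.0 12.0 17.0
    endloop
  endfacet
  facet normal 0.3807 0.9247 0.0000
    outer loop
      vertex 20.5 20.5 0.0
      vertex 12.0 24.0 0.0
      vertex 12.0 24.0 17.0
    endloop
  endfacet
  facet normal 0.3807 0.9247 0.0000
    outer loop
      vertex 20.5 20.5 0.0
      vertex 12.0 24.0 17.0
      vertex 20.5 20.5 17.0
    endloop
  endfacet
  facet normal -0.3807 0.9247 0.0000
    outer loop
      vertex 12.0 24.0 0.0
      vertex 3.5 20.5 0.0
      vertex 3.5 20.5 17.0
    endloop
  endfacet
  facet normal -0.3807 0.9247 0.0000
    outer loop
      vertex 12.0 24.0 0.0
      vertex 3.5 20.5 17.0
      vertex 12.0 24.0 17.0
    endloop
  endfacet
  facet normal -0.9247 0.3807 0.0000
    outer loop
      vertex 3.5 20.5 0.0
      vertex 0.0 12.0 0.0
      vertex 0.0 12.0 17.0
    endloop
  endfacet
  facet normal -0.9247 0.3807 0.0000
    outer loop
      vertex 3.5 20.5 0.0
      vertex 0.0 12.0 17.0
      vertex 3.5 20.5 17.0
    endloop
  endfacet
  facet normal -0.9247 -0.3807 0.0000
    outer loop
      vertex 0.0 12.0 0.0
      vertex 3.5 3.5 0.0
      vertex 3.5 3.5 17.0
    endloop
  endfacet
  facet normal -0.9247 -0.3807 0.0000
    outer loop
      vertex 0.0 12.0 0.0
      vertex 3.5 3.5 17.0
      vertex 0.0 12.0 17.0
    endloop
  endfacet
  facet normal -0.3807 -0.9247 0.0000
    outer loop
      vertex 3.5 3.5 0.0
      vertex 12.0 0.0 0.0
      vertex 12.0 0.0 17.0
    endloop
  endfacet
  facet normal -0.3807 -0.9247 0.0000
    outer loop
      vertex 3.5 3.5 0.0
      vertex 12.0 0.0 17.0
      vertex 3.5 3.5 17.0
    endloop
  endfacet
  facet normal 0.3807 -0.9247 0.0000
    outer loop
      vertex 12.0 0.0 0.0
      vertex 20.5 3.5 0.0
      vertex 20.5 3.5 17.0
    endloop
  endfacet
  facet normal 0.3807 -0.9247 0.0000
    outer loop
      vertex 12.0 0.0 0.0
      vertex 20.5 3.5 17.0
      vertex 12.0 0.0 17.0
    endloop
  endfacet
  facet normal 0.9247 -0.3807 0.0000
    outer loop
      vertex 20.5 3.5 0.0
      vertex 24.0 12.0 0.0
      vertex 24.0 12.0 17.0
    endloop
  endfacet
  facet normal 0.9247 -0.3807 0.0000
    outer loop
      vertex 20.5 3.5 0.0
      vertex 24.0 12.0 17.0
      vertex 20.5 3.5 17.0
    endloop
  endfacet
endsolid part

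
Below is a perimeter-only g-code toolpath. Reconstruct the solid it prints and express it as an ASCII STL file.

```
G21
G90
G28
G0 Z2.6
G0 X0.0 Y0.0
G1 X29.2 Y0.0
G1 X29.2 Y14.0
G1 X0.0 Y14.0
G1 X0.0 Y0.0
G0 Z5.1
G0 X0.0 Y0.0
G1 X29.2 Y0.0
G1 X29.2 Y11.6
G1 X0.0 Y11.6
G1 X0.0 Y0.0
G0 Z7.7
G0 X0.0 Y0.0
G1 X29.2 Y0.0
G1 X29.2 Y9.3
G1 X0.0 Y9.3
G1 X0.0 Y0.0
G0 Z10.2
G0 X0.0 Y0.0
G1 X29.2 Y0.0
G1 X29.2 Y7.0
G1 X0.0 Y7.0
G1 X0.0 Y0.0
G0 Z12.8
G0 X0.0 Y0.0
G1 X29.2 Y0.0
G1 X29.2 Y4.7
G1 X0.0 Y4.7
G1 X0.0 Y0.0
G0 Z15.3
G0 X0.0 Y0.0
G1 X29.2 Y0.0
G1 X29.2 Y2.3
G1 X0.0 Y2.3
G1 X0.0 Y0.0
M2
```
solid part
  facet normal 0.0000 0.0000 -1.0000
    outer loop
      vertex 29.2 16.3 0.0
      vertex 29.2 0.0 0.0
      vertex 0.0 0.0 0.0
    endloop
  endfacet
  facet normal 0.0000 0.0000 -1.0000
    outer loop
      vertex 0.0 16.3 0.0
      vertex 29.2 16.3 0.0
      vertex 0.0 0.0 0.0
    endloop
  endfacet
  facet normal 0.0000 -1.0000 0.0000
    outer loop
      vertex 0.0 0.0 0.0
      vertex 29.2 0.0 0.0
      vertex 29.2 0.0 17.9
    endloop
  endfacet
  facet normal 0.0000 -1.0000 0.0000
    outer loop
      vertex 0.0 0.0 0.0
      vertex 29.2 0.0 17.9
      vertex 0.0 0.0 17.9
    endloop
  endfacet
  facet normal 0.0000 0.7394 0.6733
    outer loop
      vertex 0.0 0.0 17.9
      vertex 29.2 0.0 17.9
      vertex 29.2 16.3 0.0
    endloop
  endfacet
  facet normal 0.0000 0.7394 0.6733
    outer loop
      vertex 0.0 0.0 17.9
      vertex 29.2 16.3 0.0
      vertex 0.0 16.3 0.0
    endloop
  endfacet
  facet normal -1.0000 0.0000 0.0000
    outer loop
      vertex 0.0 0.0 17.9
      vertex 0.0 16.3 0.0
      vertex 0.0 0.0 0.0
    endloop
  endfacet
  facet normal 1.0000 0.0000 0.0000
    outer loop
      vertex 29.2 0.0 0.0
      vertex 29.2 16.3 0.0
      vertex 29.2 0.0 17.9
    endloop
  endfacet
endsolid part

The G0 Z moves step by Δz≈2.6 mm. The G1 loops shrink linearly with z, so the solid tapers from its base footprint up to z≈17.9. Closing with a flat bottom cap and the tapered top and triangulating gives 8 facets — a wedge (ramp): 29.2 × 16.3 mm base, rising to 17.9 mm along the y=0 edge and sloping linearly to z=0 at y=16.3.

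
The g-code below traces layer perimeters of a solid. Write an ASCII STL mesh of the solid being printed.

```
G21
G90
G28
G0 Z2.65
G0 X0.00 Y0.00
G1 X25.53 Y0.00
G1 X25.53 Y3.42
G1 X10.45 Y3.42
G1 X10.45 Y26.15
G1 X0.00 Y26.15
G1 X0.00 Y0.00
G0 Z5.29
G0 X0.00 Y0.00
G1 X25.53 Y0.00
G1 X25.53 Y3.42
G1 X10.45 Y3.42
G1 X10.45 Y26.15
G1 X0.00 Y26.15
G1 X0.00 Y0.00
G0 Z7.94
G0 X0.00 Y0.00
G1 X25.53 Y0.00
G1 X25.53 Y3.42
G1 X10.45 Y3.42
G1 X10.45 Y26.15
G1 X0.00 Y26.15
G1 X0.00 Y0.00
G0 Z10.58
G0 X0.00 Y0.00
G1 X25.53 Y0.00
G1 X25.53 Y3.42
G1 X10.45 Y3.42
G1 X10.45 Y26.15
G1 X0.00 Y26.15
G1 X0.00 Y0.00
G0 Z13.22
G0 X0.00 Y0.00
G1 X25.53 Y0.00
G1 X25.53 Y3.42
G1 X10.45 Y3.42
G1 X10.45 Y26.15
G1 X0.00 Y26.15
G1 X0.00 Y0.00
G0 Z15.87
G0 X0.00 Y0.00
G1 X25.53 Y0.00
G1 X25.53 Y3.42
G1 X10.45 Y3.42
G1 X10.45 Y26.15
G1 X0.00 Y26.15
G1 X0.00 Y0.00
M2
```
solid part
  facet normal 0.0000 0.0000 -1.0000
    outer loop
      vertex 25.53 3.42 0.00
      vertex 25.53 0.00 0.00
      vertex 0.00 0.00 0.00
    endloop
  endfacet
  facet normal 0.0000 0.0000 -1.0000
    outer loop
      vertex 10.45 3.42 0.00
      vertex 25.53 3.42 0.00
      vertex 0.00 0.00 0.00
    endloop
  endfacet
  facet normal 0.0000 0.0000 -1.0000
    outer loop
      vertex 10.45 26.15 0.00
      vertex 10.45 3.42 0.00
      vertex 0.00 0.00 0.00
    endloop
  endfacet
  facet normal 0.0000 0.0000 -1.0000
    outer loop
      vertex 0.00 26.15 0.00
      vertex 10.45 26.15 0.00
      vertex 0.00 0.00 0.00
    endloop
  endfacet
  facet normal 0.0000 0.0000 1.0000
    outer loop
      vertex 0.00 0.00 15.87
      vertex 25.53 0.00 15.87
      vertex 25.53 3.42 15.87
    endloop
  endfacet
  facet normal 0.0000 0.0000 1.0000
    outer loop
      vertex 0.00 0.00 15.87
      vertex 25.53 3.42 15.87
      vertex 10.45 3.42 15.87
    endloop
  endfacet
  facet normal 0.0000 0.0000 1.0000
    outer loop
      vertex 0.00 0.00 15.87
      vertex 10.45 3.42 15.87
      vertex 10.45 26.15 15.87
    endloop
  endfacet
  facet normal 0.0000 0.0000 1.0000
    outer loop
      vertex 0.00 0.00 15.87
      vertex 10.45 26.15 15.87
      vertex 0.00 26.15 15.87
    endloop
  endfacet
  facet normal 0.0000 -1.0000 0.0000
    outer loop
      vertex 0.00 0.00 0.00
      vertex 25.53 0.00 0.00
      vertex 25.53 0.00 15.87
    endloop
  endfacet
  facet normal 0.0000 -1.0000 0.0000
    outer loop
      vertex 0.00 0.00 0.00
      vertex 25.53 0.00 15.87
      vertex 0.00 0.00 15.87
    endloop
  endfacet
  facet normal 1.0000 0.0000 0.0000
    outer loop
      vertex 25.53 0.00 0.00
      vertex 25.53 3.42 0.00
      vertex 25.53 3.42 15.87
    endloop
  endfacet
  facet normal 1.0000 0.0000 0.0000
    outer loop
      vertex 25.53 0.00 0.00
      vertex 25.53 3.42 15.87
      vertex 25.53 0.00 15.87
    endloop
  endfacet
  facet normal 0.0000 1.0000 0.0000
    outer loop
      vertex 25.53 3.42 0.00
      vertex 10.45 3.42 0.00
      vertex 10.45 3.42 15.87
    endloop
  endfacet
  facet normal 0.0000 1.0000 0.0000
    outer loop
      vertex 25.53 3.42 0.00
      vertex 10.45 3.42 15.87
      vertex 25.53 3.42 15.87
    endloop
  endfacet
  facet normal 1.0000 0.0000 0.0000
    outer loop
      vertex 10.45 3.42 0.00
      vertex 10.45 26.15 0.00
      vertex 10.45 26.15 15.87
    endloop
  endfacet
  facet normal 1.0000 0.0000 0.0000
    outer loop
      vertex 10.45 3.42 0.00
      vertex 10.45 26.15 15.87
      vertex 10.45 3.42 15.87
    endloop
  endfacet
  facet normal 0.0000 1.0000 0.0000
    outer loop
      vertex 10.45 26.15 0.00
      vertex 0.00 26.15 0.00
      vertex 0.00 26.15 15.87
    endloop
  endfacet
  facet normal 0.0000 1.0000 0.0000
    outer loop
      vertex 10.45 26.15 0.00
      vertex 0.00 26.15 15.87
      vertex 10.45 26.15 15.87
    endloop
  endfacet
  facet normal -1.0000 0.0000 0.0000
    outer loop
      vertex 0.00 26.15 0.00
      vertex 0.00 0.00 0.00
      vertex 0.00 0.00 15.87
    endloop
  endfacet
  facet normal -1.0000 0.0000 0.0000
    outer loop
      vertex 0.00 26.15 0.00
      vertex 0.00 0.00 15.87
      vertex 0.00 26.15 15.87
    endloop
  endfacet
endsolid part

The G0 Z moves step by Δz≈2.65 mm. Every layer's G1 loop is the same polygon, so the solid is a straight extrusion of it from z=0 to z≈15.9. Closing with flat bottom and top caps and triangulating gives 20 facets — an L-shaped prism: outer 25.5 × 26.1 mm, arm thicknesses ≈ 3.42 mm (horizontal) and 10.4 mm (vertical), extruded 15.9 mm in z.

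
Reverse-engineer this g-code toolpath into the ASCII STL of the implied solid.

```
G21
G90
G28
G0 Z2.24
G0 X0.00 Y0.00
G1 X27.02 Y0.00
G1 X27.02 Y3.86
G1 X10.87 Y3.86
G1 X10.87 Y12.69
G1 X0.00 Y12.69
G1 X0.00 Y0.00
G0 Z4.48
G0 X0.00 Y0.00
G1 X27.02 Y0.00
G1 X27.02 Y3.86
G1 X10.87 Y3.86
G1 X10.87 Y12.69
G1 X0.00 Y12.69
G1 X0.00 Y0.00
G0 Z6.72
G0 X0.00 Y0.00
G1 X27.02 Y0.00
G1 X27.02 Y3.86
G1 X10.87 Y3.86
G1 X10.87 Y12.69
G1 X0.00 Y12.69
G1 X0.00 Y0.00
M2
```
solid part
  facet normal 0.0000 0.0000 -1.0000
    outer loop
      vertex 27.02 3.86 0.00
      vertex 27.02 0.00 0.00
      vertex 0.00 0.00 0.00
    endloop
  endfacet
  facet normal 0.0000 0.0000 -1.0000
    outer loop
      vertex 10.87 3.86 0.00
      vertex 27.02 3.86 0.00
      vertex 0.00 0.00 0.00
    endloop
  endfacet
  facet normal 0.0000 0.0000 -1.0000
    outer loop
      vertex 10.87 12.69 0.00
      vertex 10.87 3.86 0.00
      vertex 0.00 0.00 0.00
    endloop
  endfacet
  facet normal 0.0000 0.0000 -1.0000
    outer loop
      vertex 0.00 12.69 0.00
      vertex 10.87 12.69 0.00
      vertex 0.00 0.00 0.00
    endloop
  endfacet
  facet normal 0.0000 0.0000 1.0000
    outer loop
      vertex 0.00 0.00 6.72
      vertex 27.02 0.00 6.72
      vertex 27.02 3.86 6.72
    endloop
  endfacet
  facet normal 0.0000 0.0000 1.0000
    outer loop
      vertex 0.00 0.00 6.72
      vertex 27.02 3.86 6.72
      vertex 10.87 3.86 6.72
    endloop
  endfacet
  facet normal 0.0000 0.0000 1.0000
    outer loop
      vertex 0.00 0.00 6.72
      vertex 10.87 3.86 6.72
      vertex 10.87 12.69 6.72
    endloop
  endfacet
  facet normal 0.0000 0.0000 1.0000
    outer loop
      vertex 0.00 0.00 6.72
      vertex 10.87 12.69 6.72
      vertex 0.00 12.69 6.72
    endloop
  endfacet
  facet normal 0.0000 -1.0000 0.0000
    outer loop
      vertex 0.00 0.00 0.00
      vertex 27.02 0.00 0.00
      vertex 27.02 0.00 6.72
    endloop
  endfacet
  facet normal 0.0000 -1.0000 0.0000
    outer loop
      vertex 0.00 0.00 0.00
      vertex 27.02 0.00 6.72
      vertex 0.00 0.00 6.72
    endloop
  endfacet
  facet normal 1.0000 0.0000 0.0000
    outer loop
      vertex 27.02 0.00 0.00
      vertex 27.02 3.86 0.00
      vertex 27.02 3.86 6.72
    endloop
  endfacet
  facet normal 1.0000 0.0000 0.0000
    outer loop
      vertex 27.02 0.00 0.00
      vertex 27.02 3.86 6.72
      vertex 27.02 0.00 6.72
    endloop
  endfacet
  facet normal 0.0000 1.0000 0.0000
    outer loop
      vertex 27.02 3.86 0.00
      vertex 10.87 3.86 0.00
      vertex 10.87 3.86 6.72
    endloop
  endfacet
  facet normal 0.0000 1.0000 0.0000
    outer loop
      vertex 27.02 3.86 0.00
      vertex 10.87 3.86 6.72
      vertex 27.02 3.86 6.72
    endloop
  endfacet
  facet normal 1.0000 0.0000 0.0000
    outer loop
      vertex 10.87 3.86 0.00
      vertex 10.87 12.69 0.00
      vertex 10.87 12.69 6.72
    endloop
  endfacet
  facet normal 1.0000 0.0000 0.0000
    outer loop
      vertex 10.87 3.86 0.00
      vertex 10.87 12.69 6.72
      vertex 10.87 3.86 6.72
    endloop
  endfacet
  facet normal 0.0000 1.0000 0.0000
    outer loop
      vertex 10.87 12.69 0.00
      vertex 0.00 12.69 0.00
      vertex 0.00 12.69 6.72
    endloop
  endfacet
  facet normal 0.0000 1.0000 0.0000
    outer loop
      vertex 10.87 12.69 0.00
      vertex 0.00 12.69 6.72
      vertex 10.87 12.69 6.72
    endloop
  endfacet
  facet normal -1.0000 0.0000 0.0000
    outer loop
      vertex 0.00 12.69 0.00
      vertex 0.00 0.00 0.00
      vertex 0.00 0.00 6.72
    endloop
  endfacet
  facet normal -1.0000 0.0000 0.0000
    outer loop
      vertex 0.00 12.69 0.00
      vertex 0.00 0.00 6.72
      vertex 0.00 12.69 6.72
    endloop
  endfacet
endsolid part

The G0 Z moves step by Δz≈2.24 mm. Every layer's G1 loop is the same polygon, so the solid is a straight extrusion of it from z=0 to z≈6.72. Closing with flat bottom and top caps and triangulating gives 20 facets — an L-shaped prism: outer 27 × 12.7 mm, arm thicknesses ≈ 3.86 mm (horizontal) and 10.9 mm (vertical), extruded 6.72 mm in z.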